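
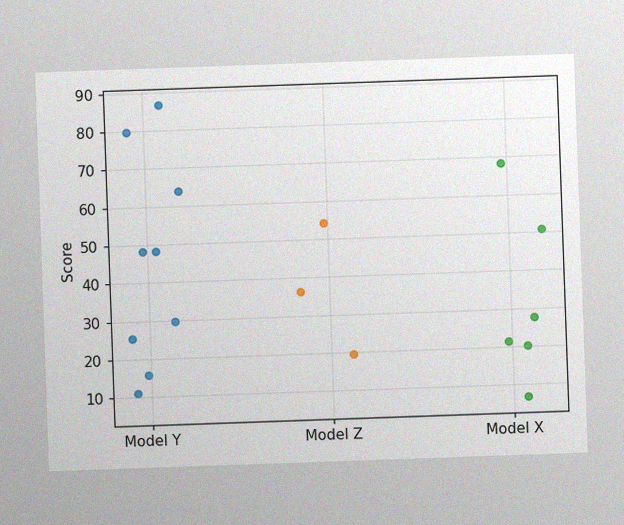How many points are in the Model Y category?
9

The chart is tilted about 2° counter-clockwise, with some photo noise. Counting the markers in the Model Y column gives 9.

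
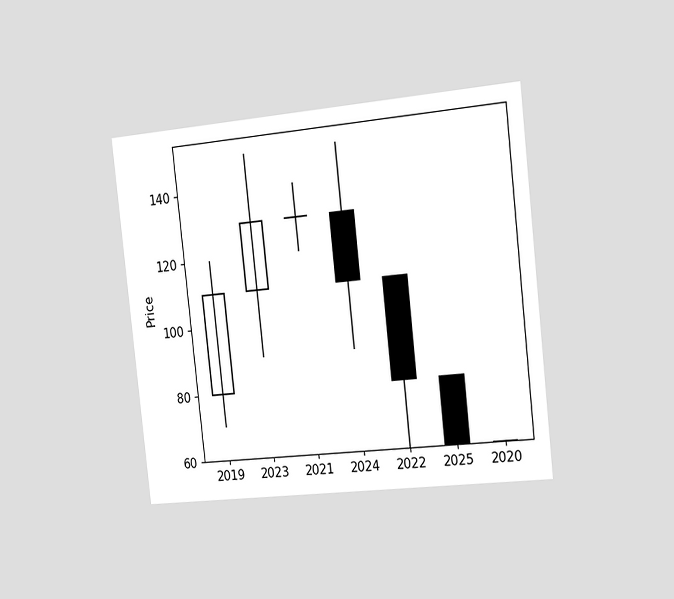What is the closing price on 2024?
110

The chart is tilted about 6° counter-clockwise and viewed slightly from the right. The 2024 candle closes at 110.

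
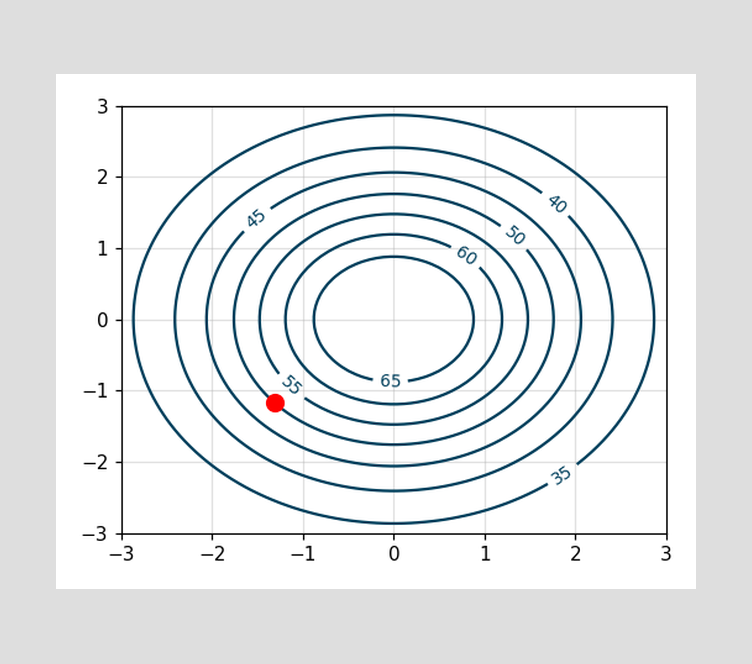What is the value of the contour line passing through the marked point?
50

The marked point sits on the contour labelled 50.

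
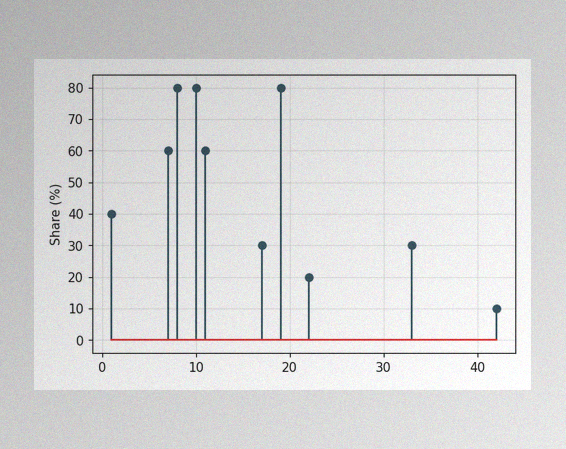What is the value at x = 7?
The image has some photo noise and uneven lighting. The stem at x=7 reaches 60%.

60%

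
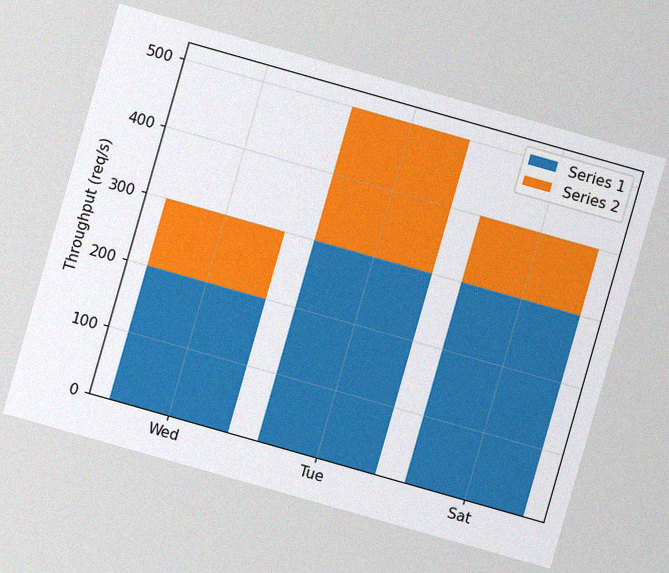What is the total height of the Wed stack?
The chart is tilted about 16° clockwise, with some photo noise. The Wed stack's top reaches 300req/s on the y-axis.

300req/s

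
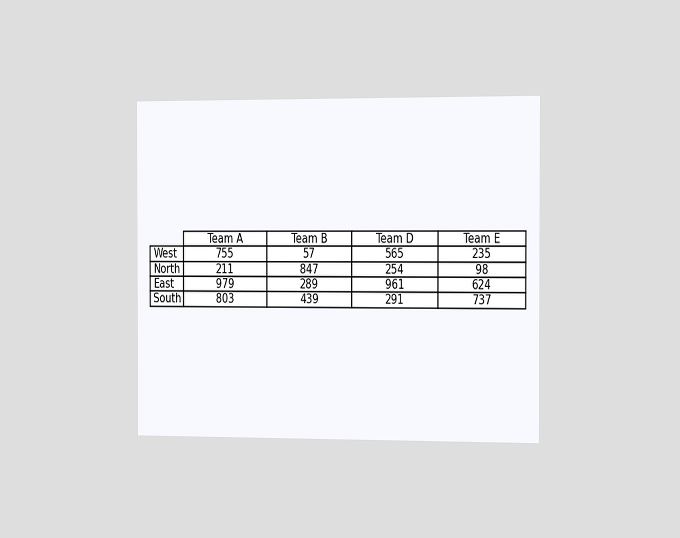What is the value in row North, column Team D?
254

The chart is viewed slightly from the right. The (North, Team D) cell reads 254.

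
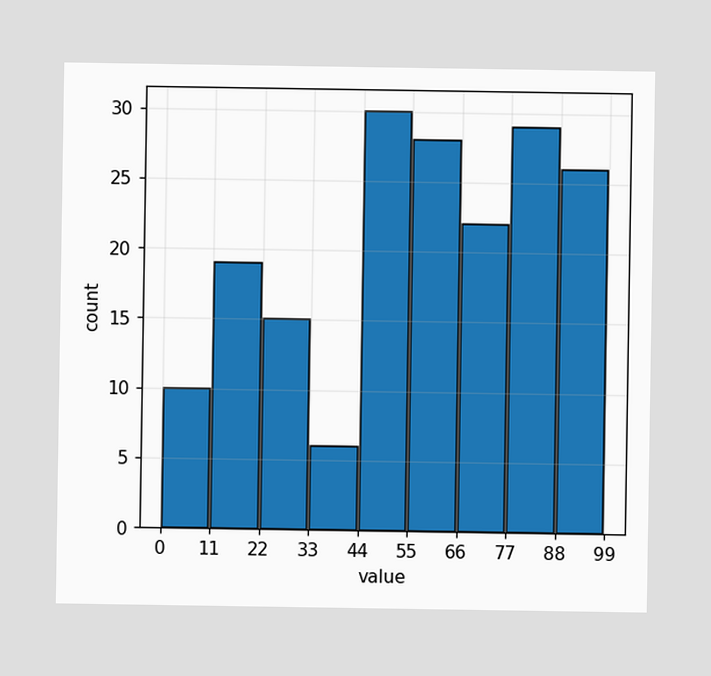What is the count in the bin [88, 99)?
26

The [88, 99) bin has height 26.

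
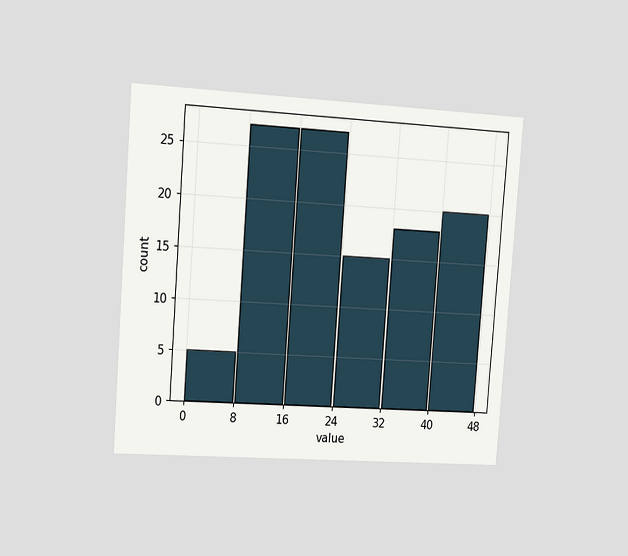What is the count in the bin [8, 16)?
27

The chart is tilted about 4° clockwise and viewed slightly from the left. The [8, 16) bin has height 27.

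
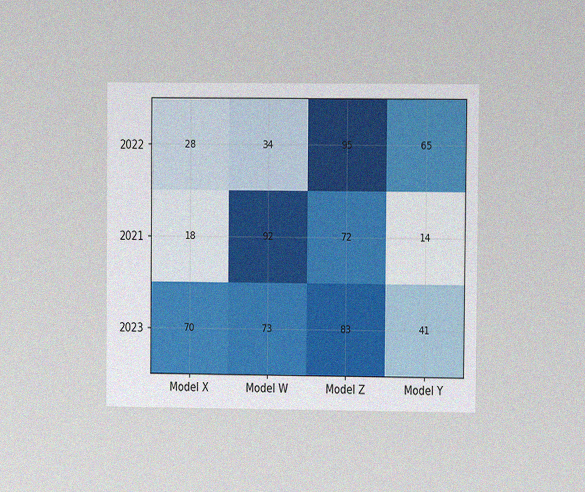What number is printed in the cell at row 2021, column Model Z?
The chart is viewed at a slight angle, with some photo noise. The (2021, Model Z) cell reads 72.

72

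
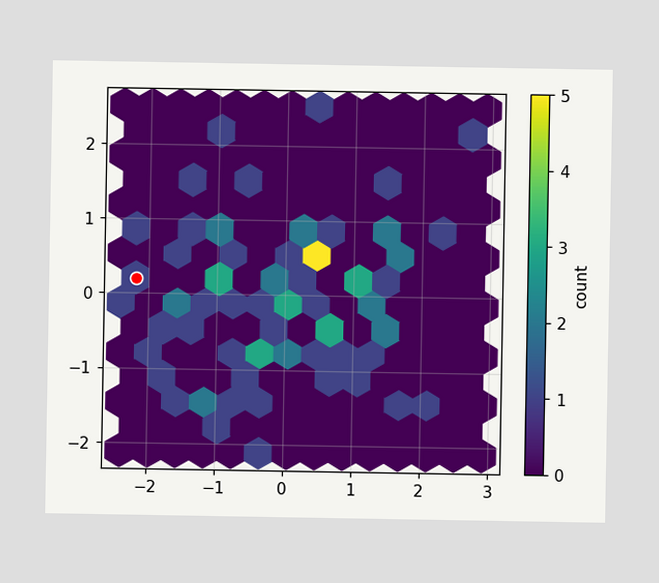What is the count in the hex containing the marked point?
The marked hex reads 1 on the colorbar.

1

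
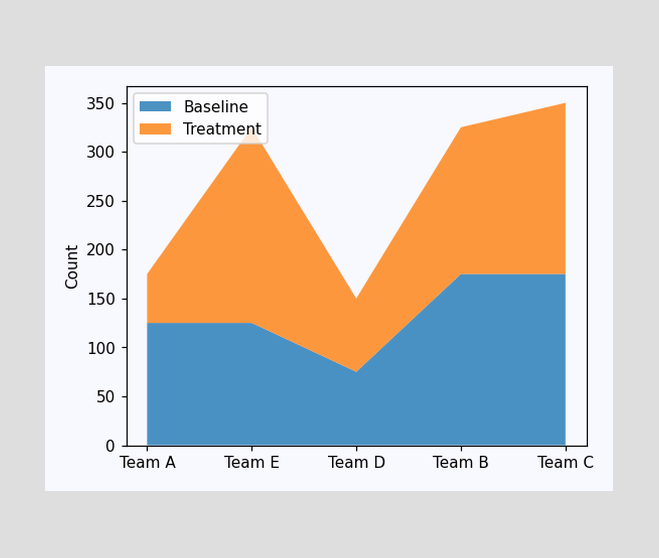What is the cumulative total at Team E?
The stacked total at Team E reaches 325.

325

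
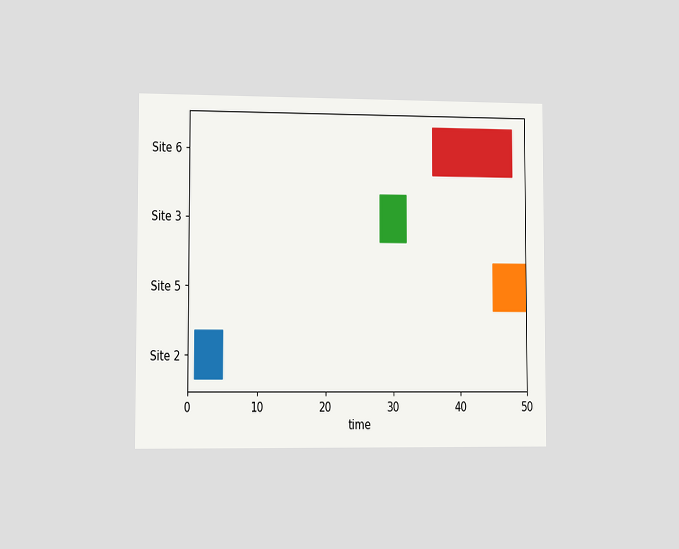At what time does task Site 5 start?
45

The chart is viewed slightly from the left. The Site 5 bar begins at t=45.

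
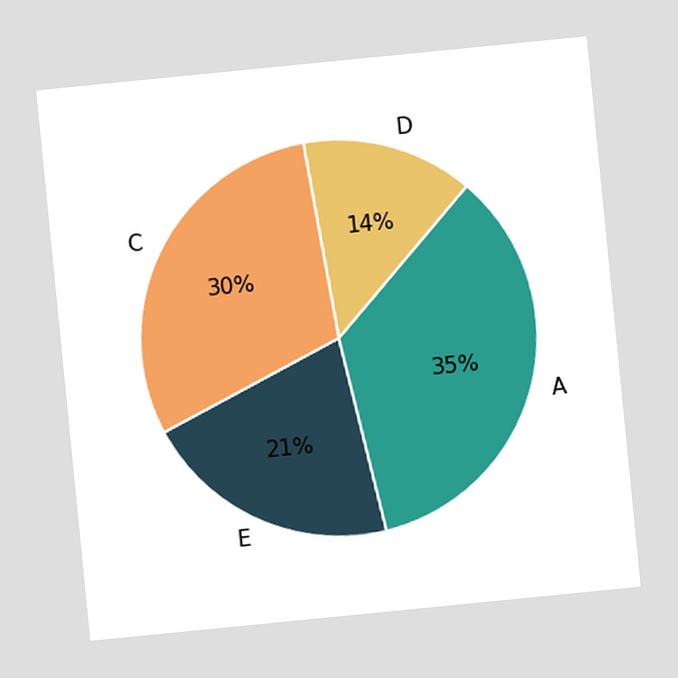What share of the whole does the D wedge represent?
14%

The chart is tilted about 6° counter-clockwise. The D slice takes up 14% of the pie.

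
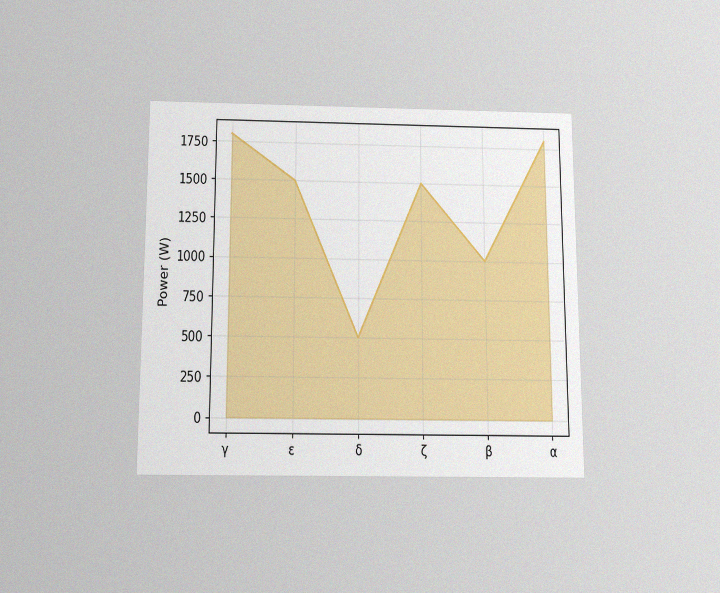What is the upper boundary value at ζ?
The chart is viewed slightly from below, with some photo noise. At ζ the upper boundary is at 1500W.

1500W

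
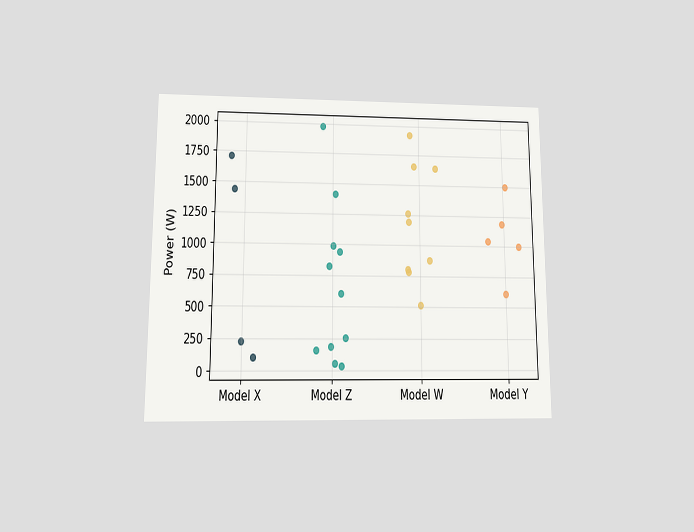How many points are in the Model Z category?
The chart is viewed at a slight angle. Counting the markers in the Model Z column gives 11.

11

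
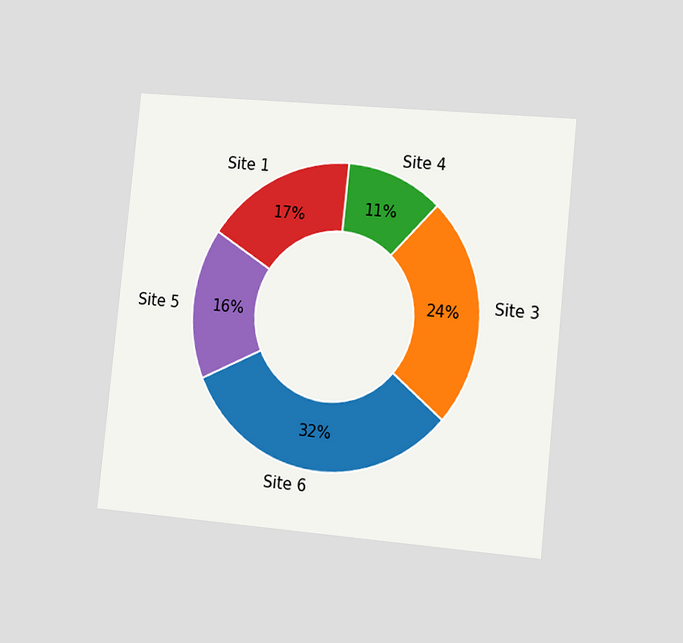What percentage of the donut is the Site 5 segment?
16%

The chart is tilted about 6° clockwise and viewed slightly from the right. The Site 5 segment takes up 16% of the ring.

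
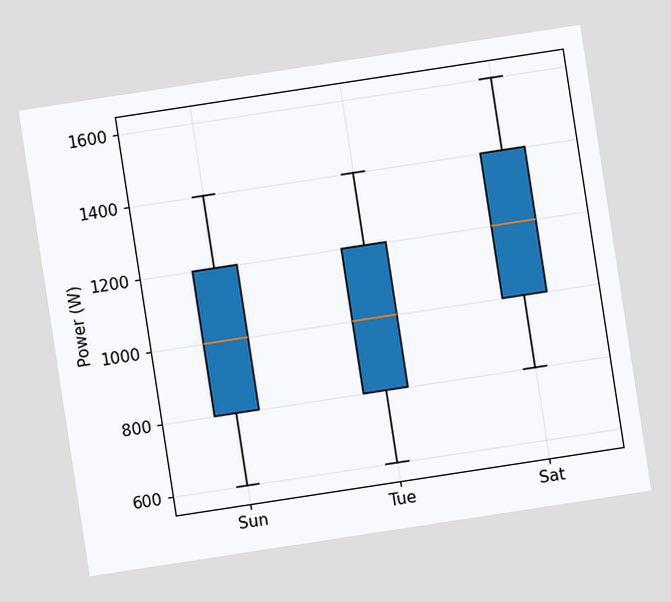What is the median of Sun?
The chart is tilted about 9° counter-clockwise. The median line in the Sun box sits at 1000W.

1000W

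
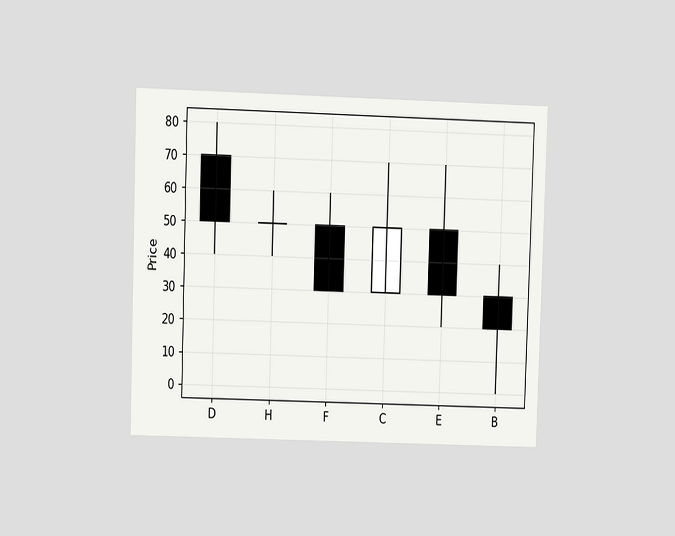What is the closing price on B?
20

The chart is viewed at a slight angle. The B candle closes at 20.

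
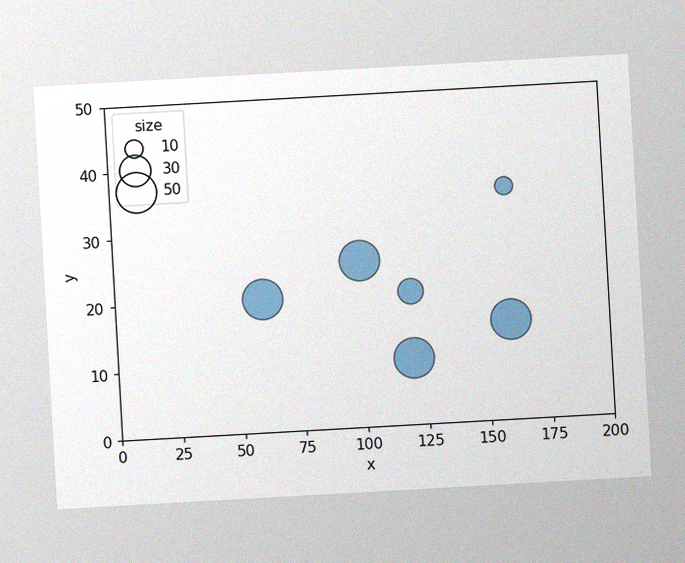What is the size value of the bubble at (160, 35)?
The chart is tilted about 3° counter-clockwise, with some photo noise. Matching the bubble at (160, 35) against the size legend gives 10.

10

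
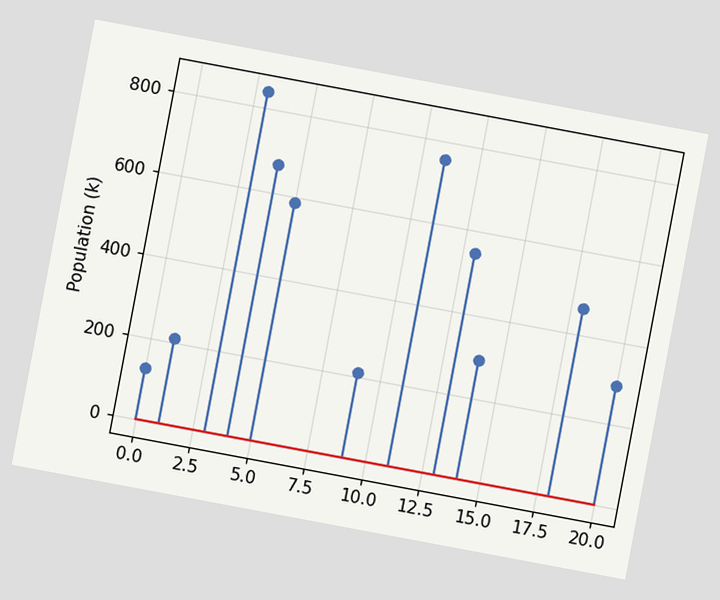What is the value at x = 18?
The chart is tilted about 11° clockwise. The stem at x=18 reaches 462k.

462k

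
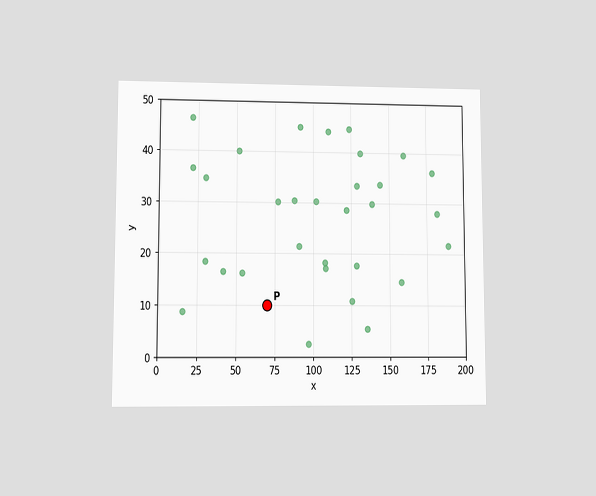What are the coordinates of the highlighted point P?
The chart is viewed at a slight angle. Following the gridlines from P to each axis, P sits at (70, 10).

(70, 10)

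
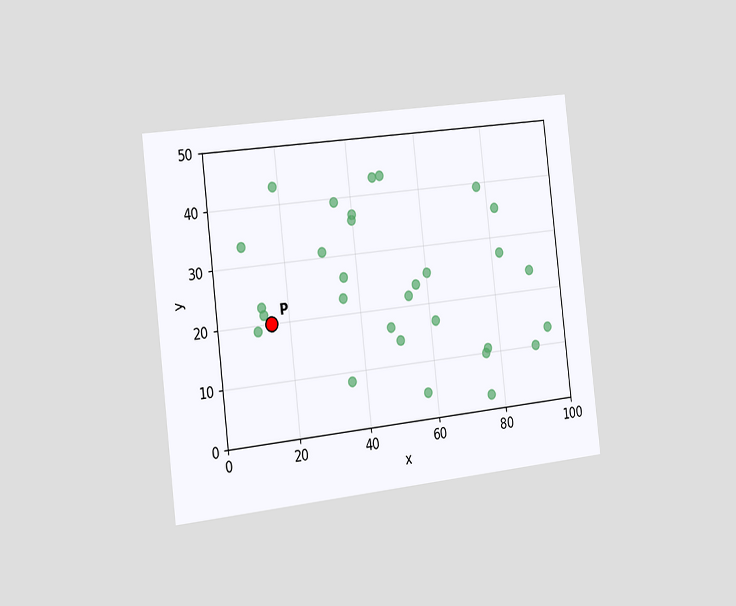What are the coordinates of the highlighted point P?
The chart is tilted about 7° counter-clockwise and viewed slightly from the left. Following the gridlines from P to each axis, P sits at (15, 20).

(15, 20)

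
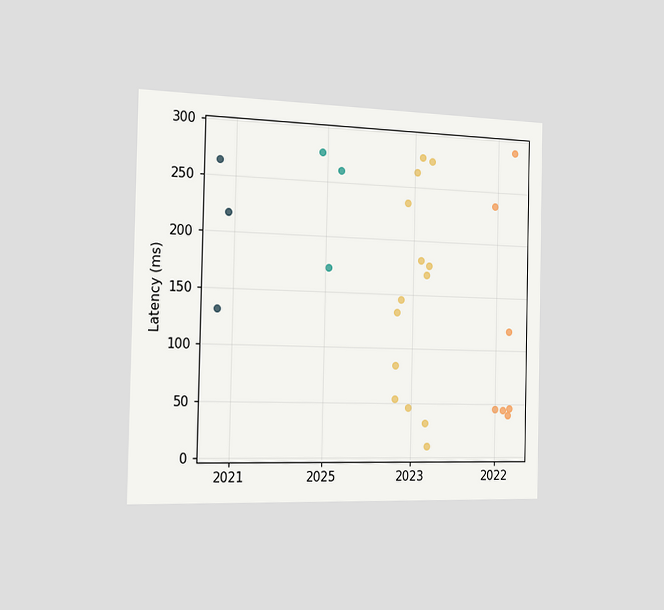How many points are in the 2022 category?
7

The chart is viewed slightly from the left. Counting the markers in the 2022 column gives 7.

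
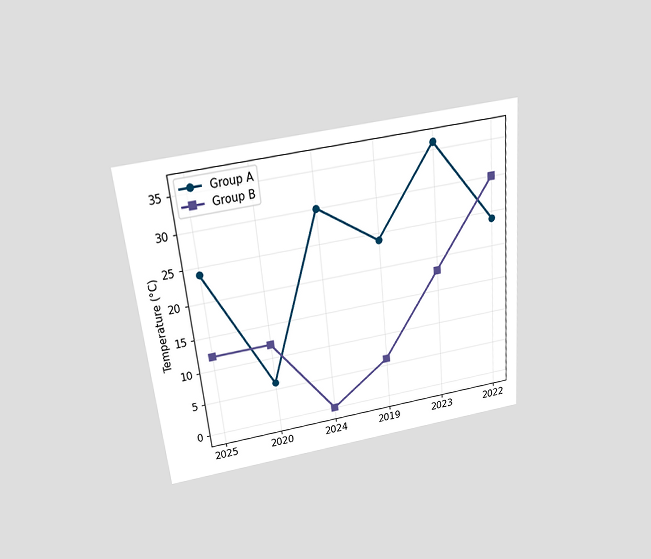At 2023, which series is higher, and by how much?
The chart is tilted about 6° counter-clockwise and viewed slightly from above. At 2023, Group A sits above the other line by 18°C.

Group A, by 18°C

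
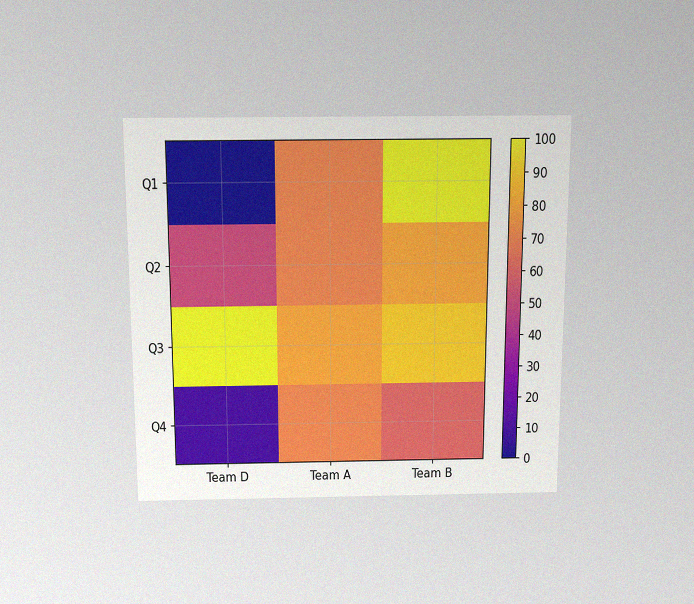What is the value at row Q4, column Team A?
The chart is viewed slightly from above, with some photo noise. Matching cell (Q4, Team A) against the colorbar gives 70.

70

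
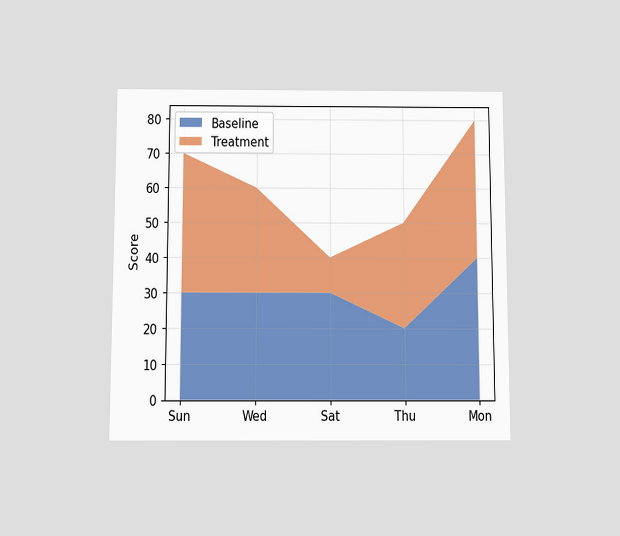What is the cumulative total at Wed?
The chart is viewed slightly from below. The stacked total at Wed reaches 60.

60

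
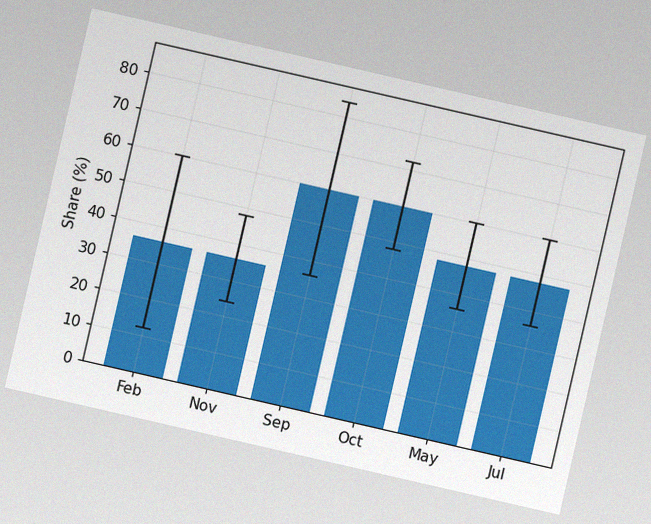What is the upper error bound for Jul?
60%

The chart is tilted about 13° clockwise, with some photo noise. The Jul bar's upper whisker reaches 60%.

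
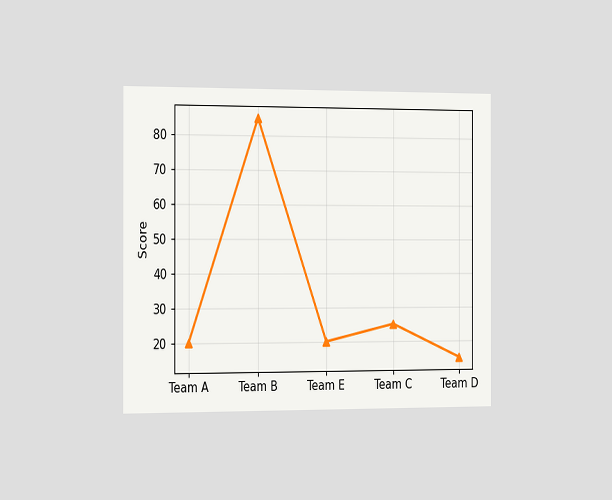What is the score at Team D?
15

The chart is viewed slightly from the left. At Team D, the line is at 15.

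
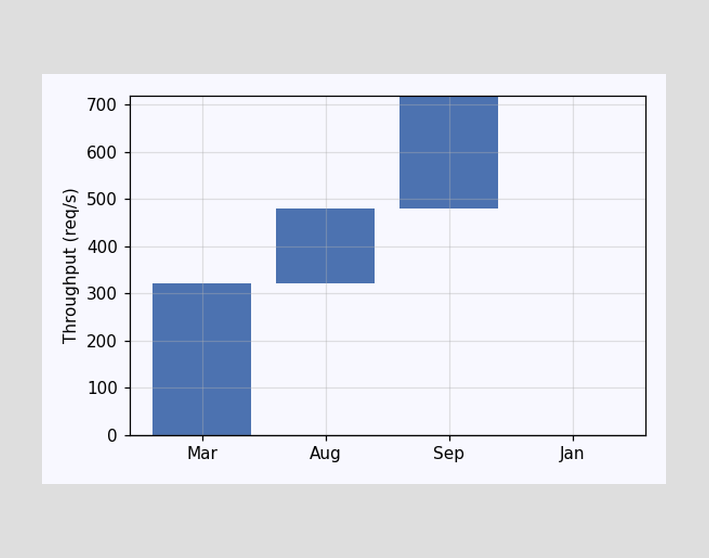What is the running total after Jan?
720req/s

After Jan the running total reaches 720req/s.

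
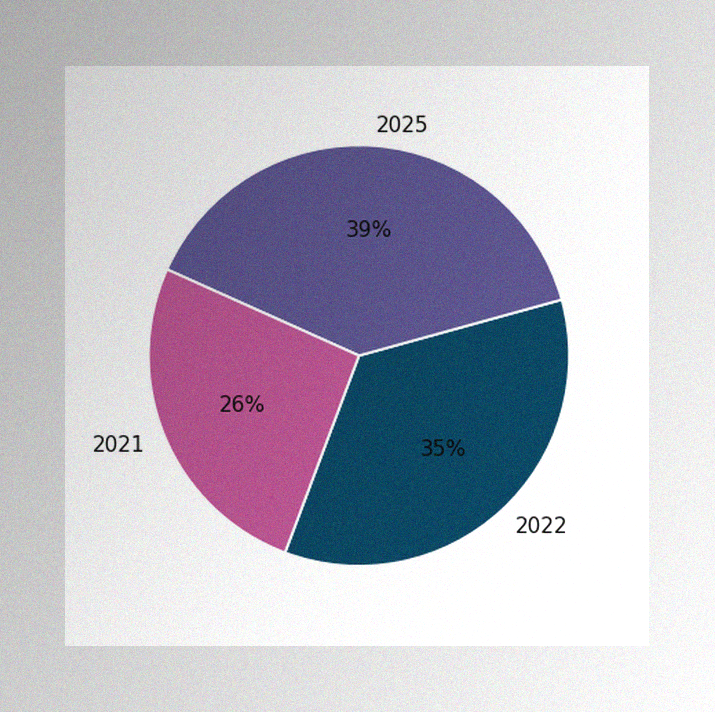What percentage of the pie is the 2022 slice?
35%

The image has some photo noise and uneven lighting. The 2022 slice takes up 35% of the pie.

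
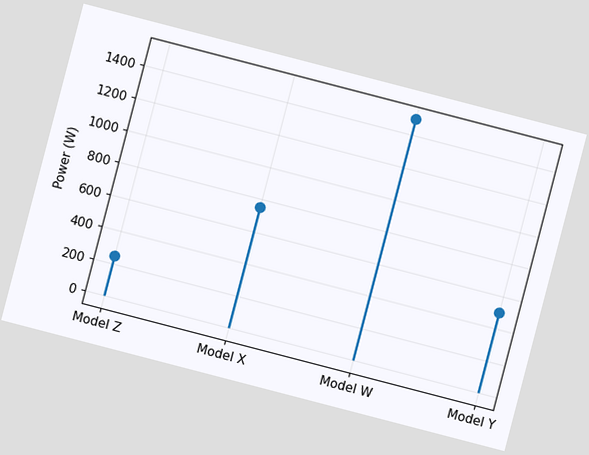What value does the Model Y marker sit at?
The chart is tilted about 15° clockwise. The Model Y marker sits at 500W.

500W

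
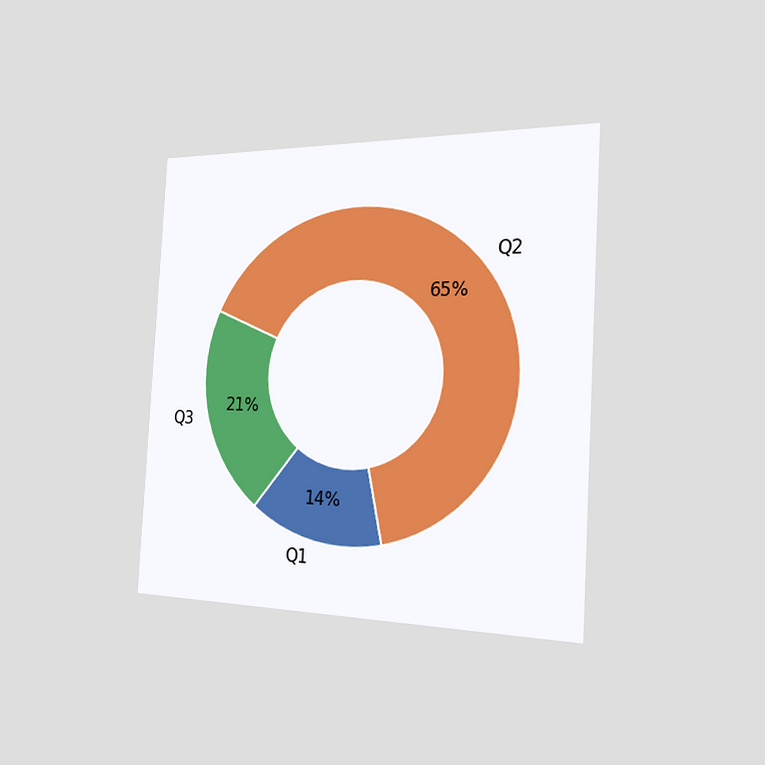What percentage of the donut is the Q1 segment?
14%

The chart is tilted about 3° clockwise and viewed slightly from the right. The Q1 segment takes up 14% of the ring.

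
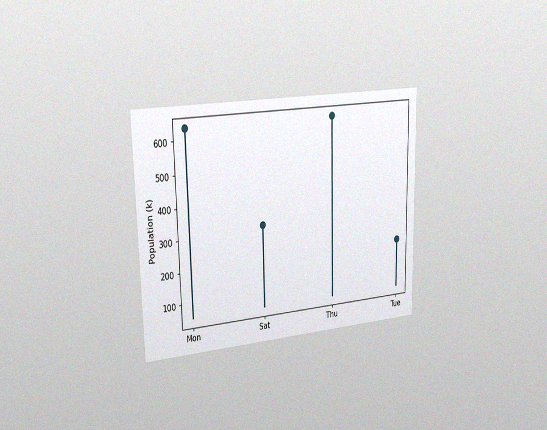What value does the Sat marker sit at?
The chart is viewed slightly from the left, with some photo noise. The Sat marker sits at 318k.

318k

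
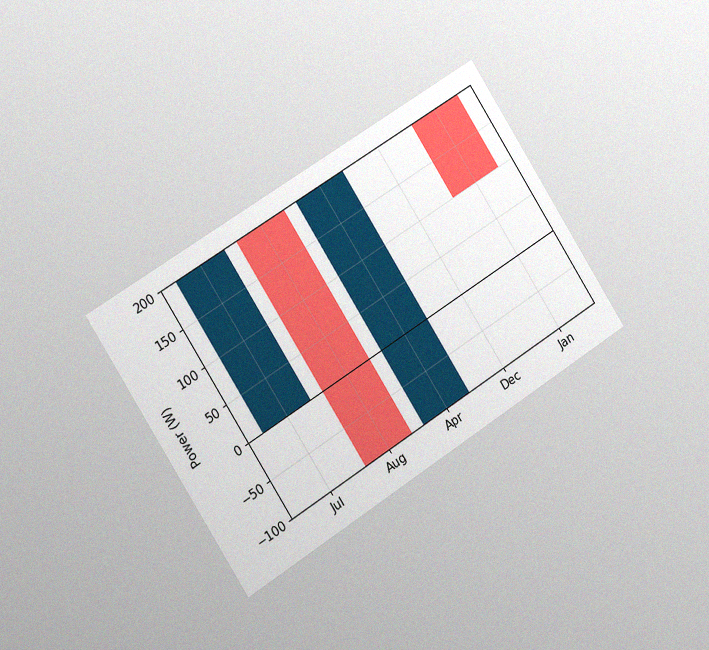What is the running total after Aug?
-100W

The chart is tilted about 33° counter-clockwise and viewed slightly from the left, with some photo noise. After Aug the running total reaches -100W.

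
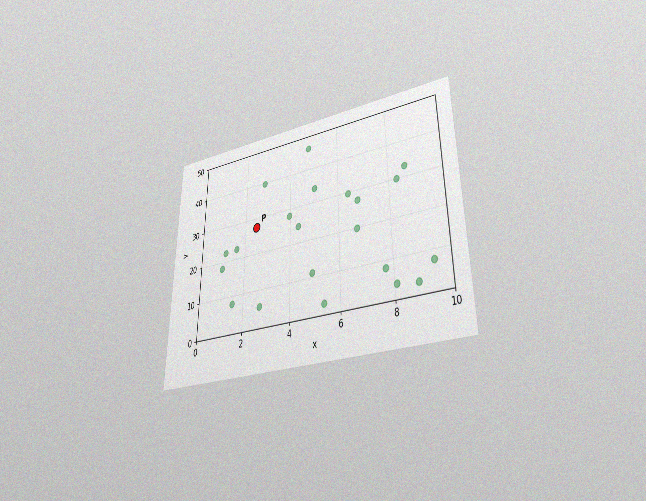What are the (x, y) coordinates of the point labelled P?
(2.5, 27.5)

The chart is viewed at a slight angle, with some photo noise. Following the gridlines from P to each axis, P sits at (2.5, 27.5).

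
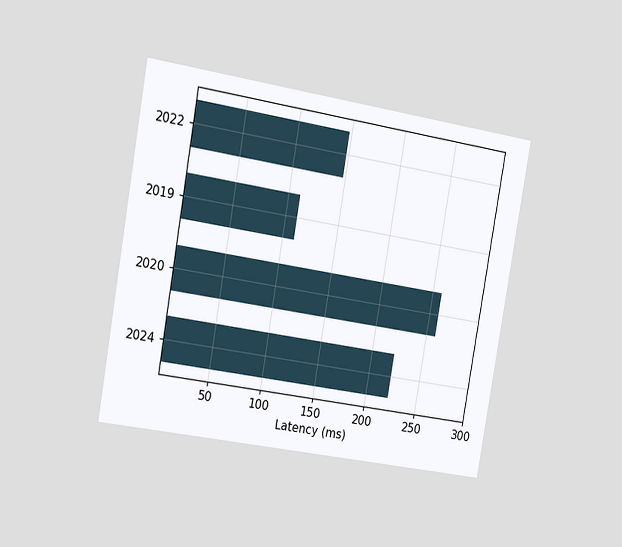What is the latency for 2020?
259ms

The chart is tilted about 10° clockwise and viewed slightly from the left. Reading along the chart's x-axis, the 2020 bar reaches 259ms.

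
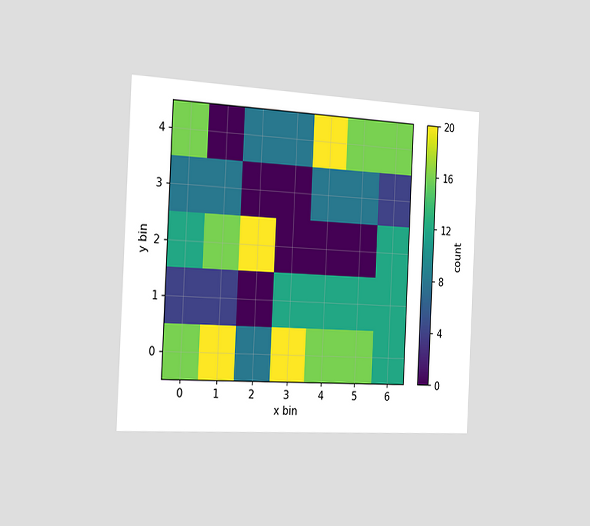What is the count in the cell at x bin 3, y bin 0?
The chart is tilted about 3° clockwise and viewed slightly from the left. Matching the cell (3, 0) against the colorbar gives 20.

20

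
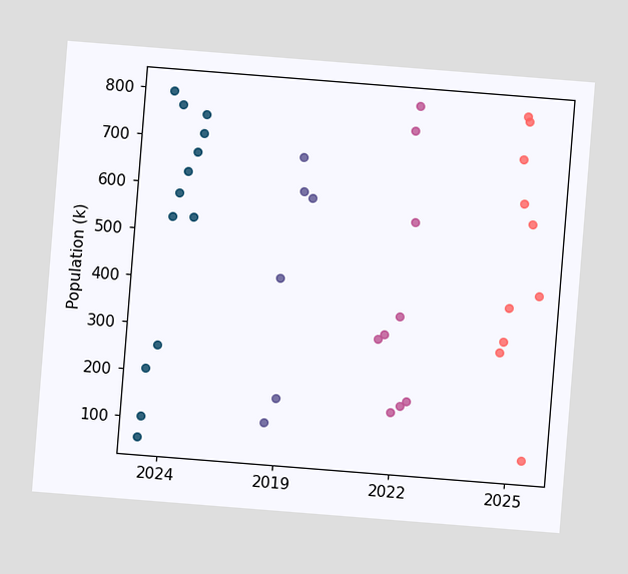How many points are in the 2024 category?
13

The chart is tilted about 5° clockwise. Counting the markers in the 2024 column gives 13.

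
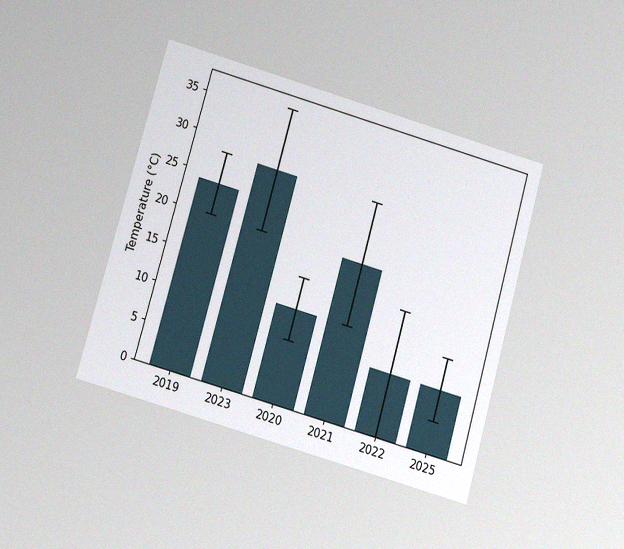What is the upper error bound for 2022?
16°C

The chart is tilted about 16° clockwise and viewed slightly from below, with some photo noise. The 2022 bar's upper whisker reaches 16°C.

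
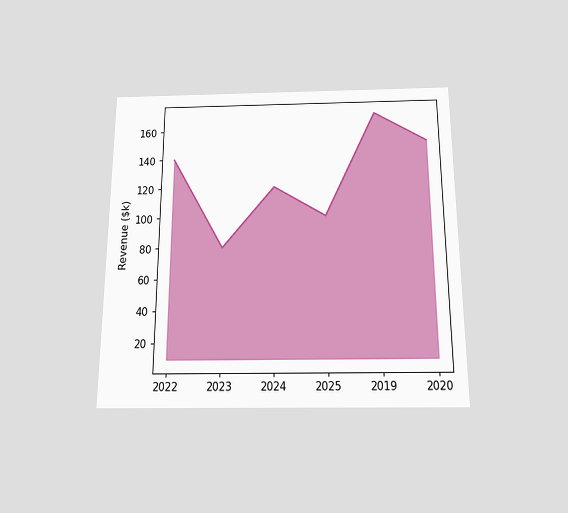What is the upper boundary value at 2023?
$80k

The chart is viewed slightly from below. At 2023 the upper boundary is at $80k.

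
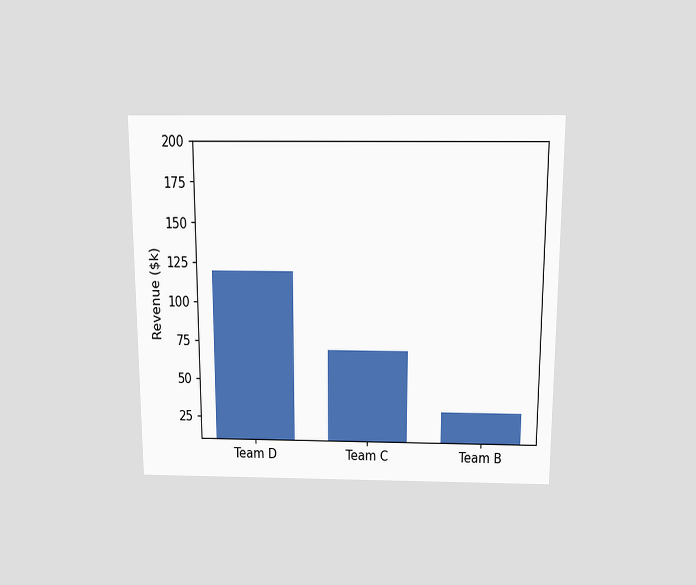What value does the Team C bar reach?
The chart is viewed slightly from above. Reading along the chart's y-axis, the Team C bar reaches $70k.

$70k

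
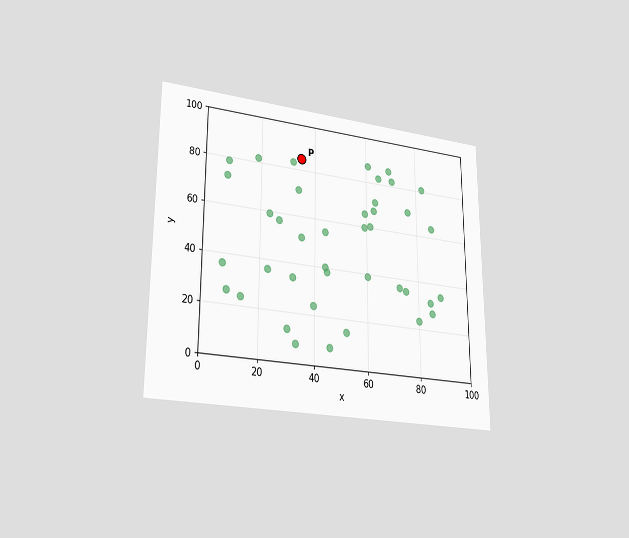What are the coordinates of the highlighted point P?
The chart is viewed at a slight angle. Following the gridlines from P to each axis, P sits at (35, 85).

(35, 85)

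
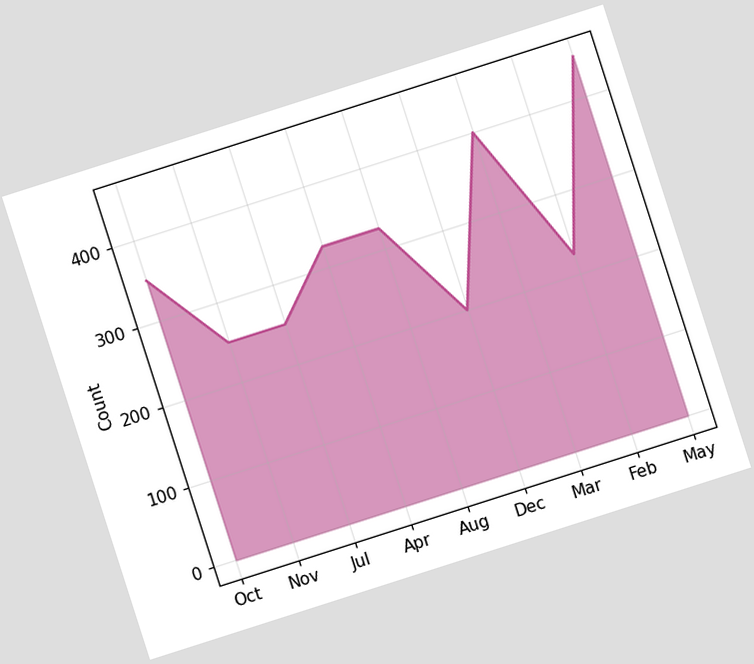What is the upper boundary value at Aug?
325

The chart is tilted about 18° counter-clockwise. At Aug the upper boundary is at 325.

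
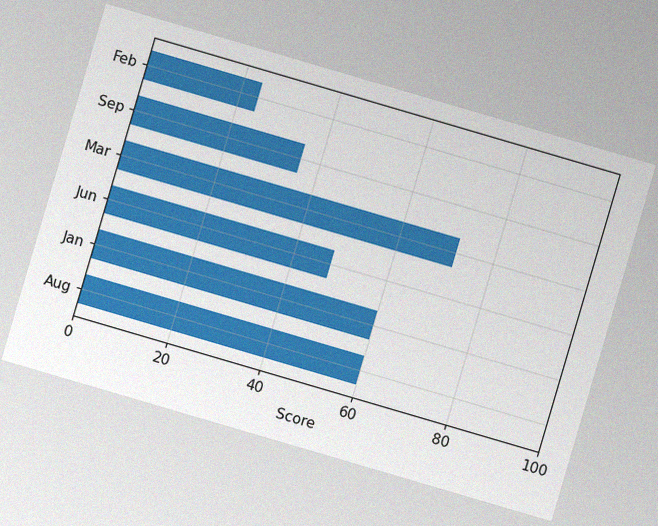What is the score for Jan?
60

The chart is tilted about 16° clockwise, with some photo noise. Reading along the chart's x-axis, the Jan bar reaches 60.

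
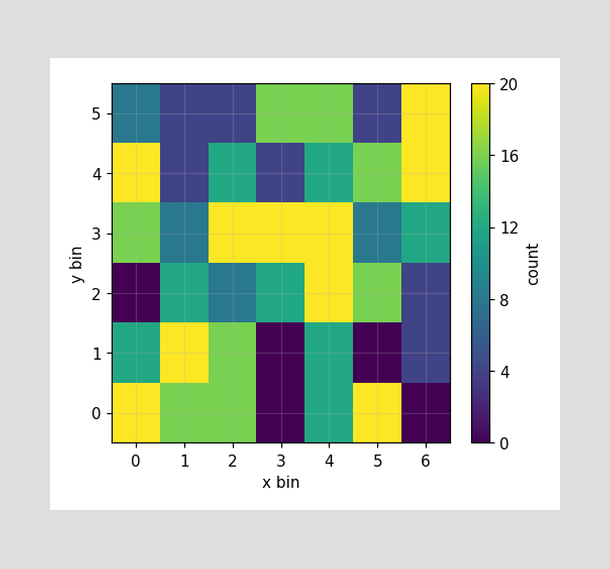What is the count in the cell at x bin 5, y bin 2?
Matching the cell (5, 2) against the colorbar gives 16.

16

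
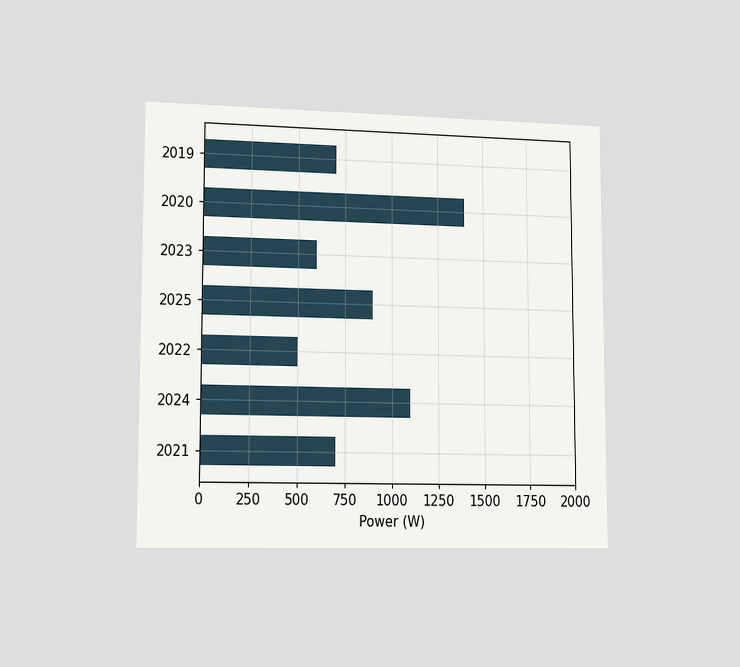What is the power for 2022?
The chart is viewed slightly from the left. Reading along the chart's x-axis, the 2022 bar reaches 500W.

500W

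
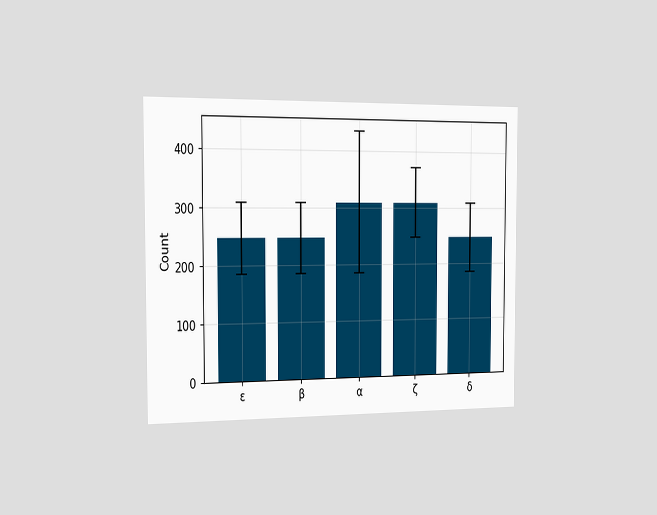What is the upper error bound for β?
The chart is viewed slightly from the left. The β bar's upper whisker reaches 310.

310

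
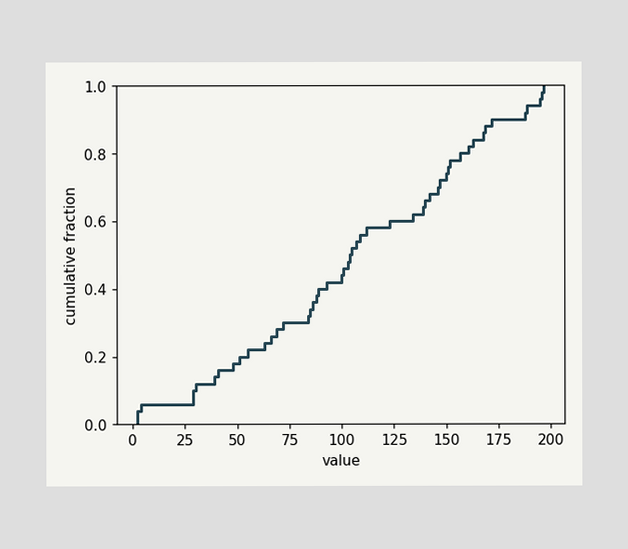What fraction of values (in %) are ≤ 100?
At x=100 the ECDF step is at 44%.

44%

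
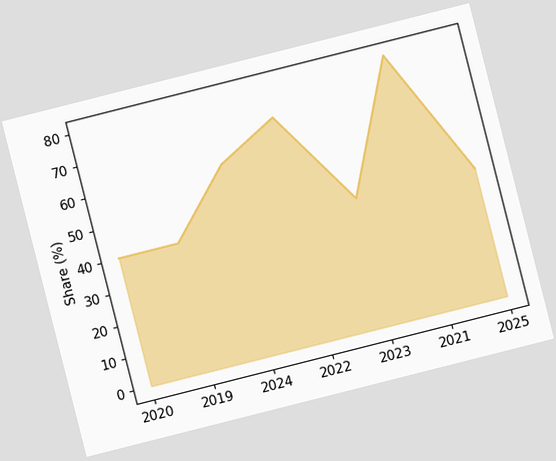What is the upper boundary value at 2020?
The chart is tilted about 14° counter-clockwise. At 2020 the upper boundary is at 40%.

40%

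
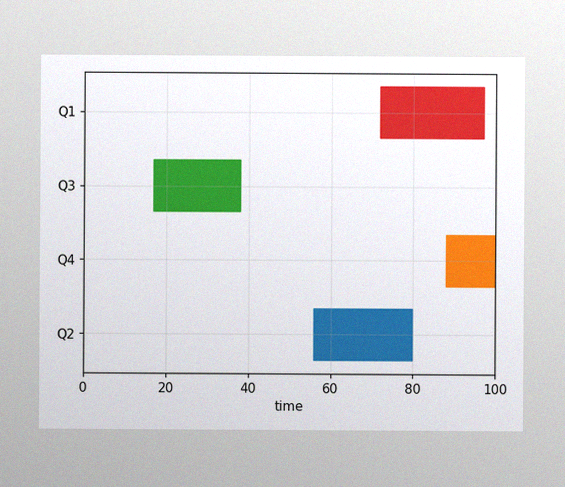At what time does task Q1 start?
72

The image has some photo noise and uneven lighting. The Q1 bar begins at t=72.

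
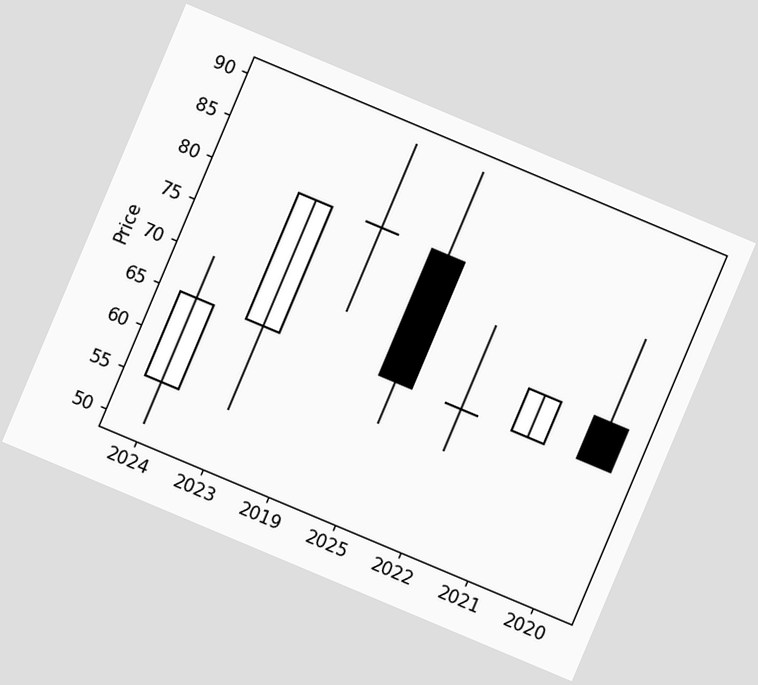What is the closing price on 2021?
70

The chart is tilted about 23° clockwise. The 2021 candle closes at 70.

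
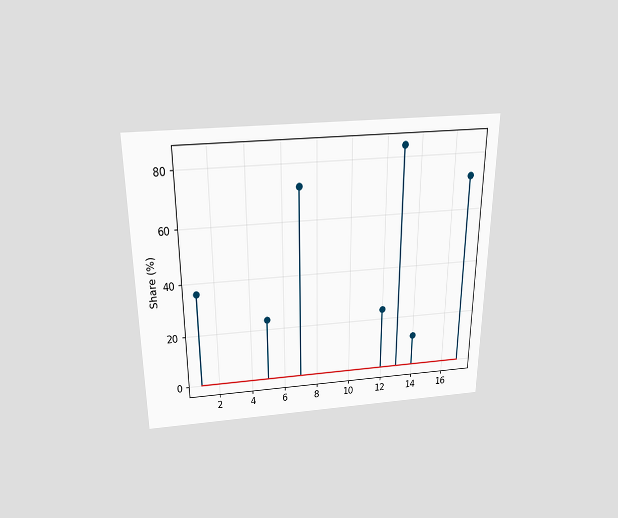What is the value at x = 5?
24%

The chart is viewed slightly from above. The stem at x=5 reaches 24%.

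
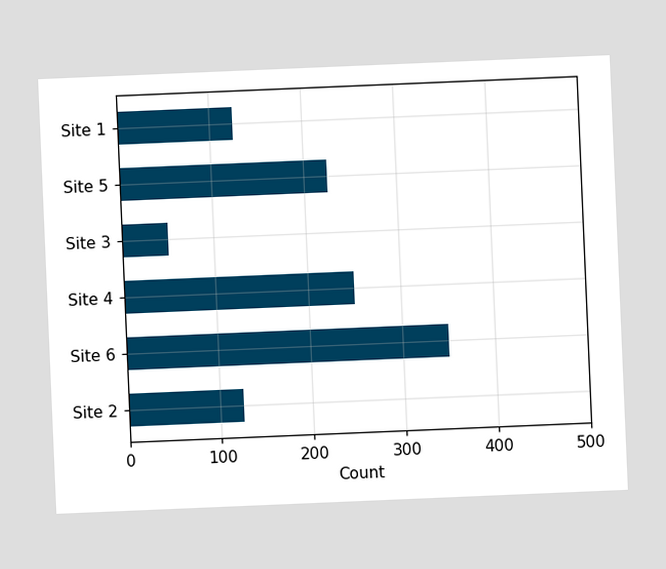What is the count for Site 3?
50

The chart is tilted about 2° counter-clockwise. Reading along the chart's x-axis, the Site 3 bar reaches 50.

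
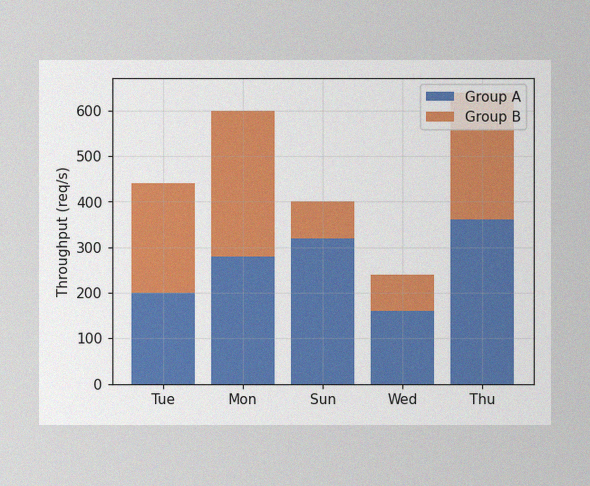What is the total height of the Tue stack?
The image has some photo noise and uneven lighting. The Tue stack's top reaches 440req/s on the y-axis.

440req/s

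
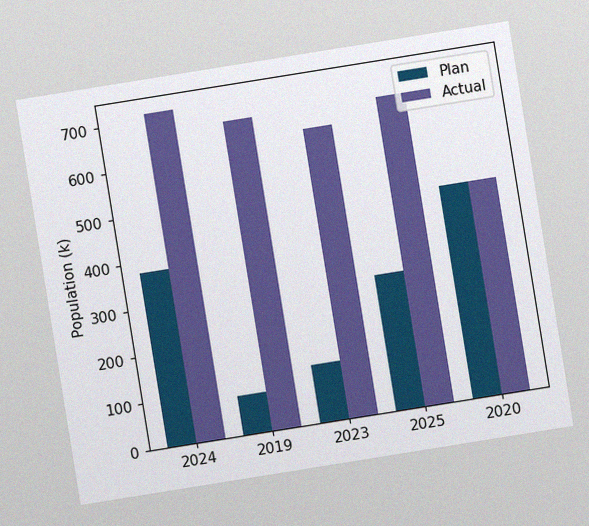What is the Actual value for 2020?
The chart is tilted about 9° counter-clockwise, with some photo noise. The Actual bar at 2020 reaches 462k on the y-axis.

462k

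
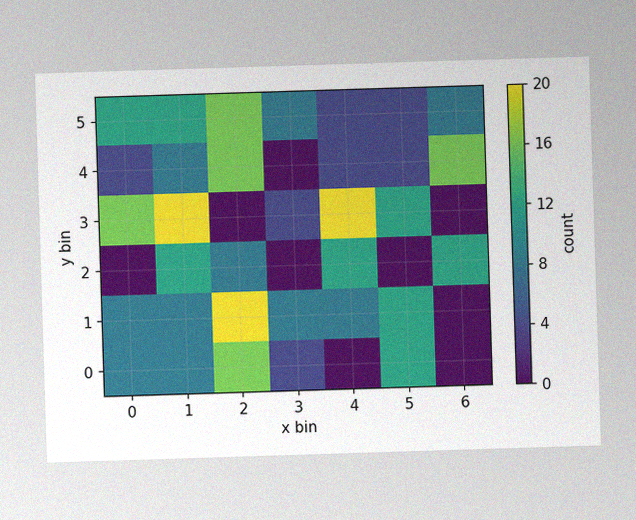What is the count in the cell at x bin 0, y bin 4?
4

The image has some photo noise and uneven lighting. Matching the cell (0, 4) against the colorbar gives 4.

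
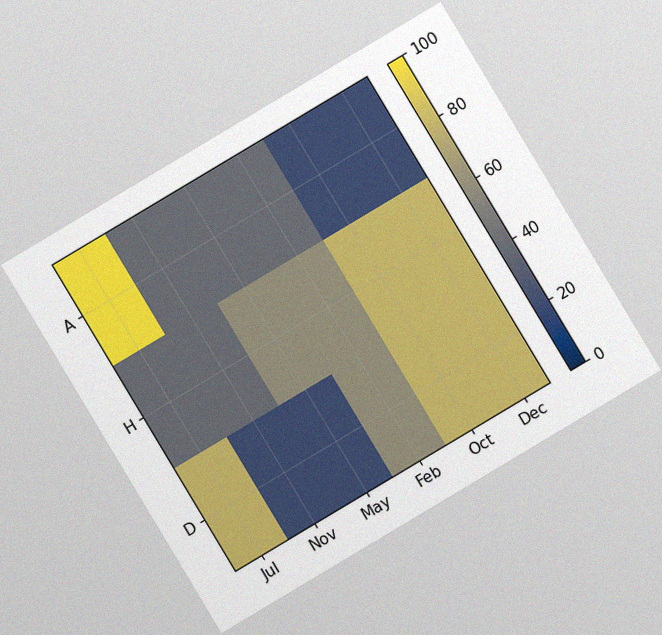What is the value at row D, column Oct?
80

The chart is tilted about 31° counter-clockwise, with some photo noise. Matching cell (D, Oct) against the colorbar gives 80.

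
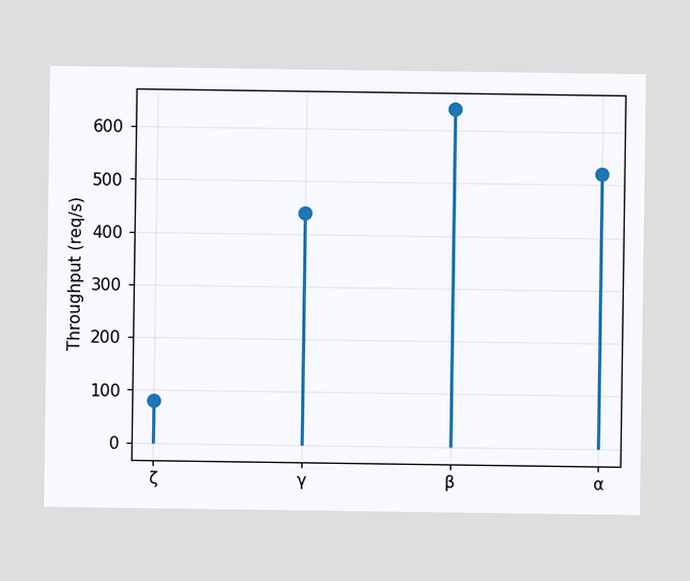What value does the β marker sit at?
640req/s

The β marker sits at 640req/s.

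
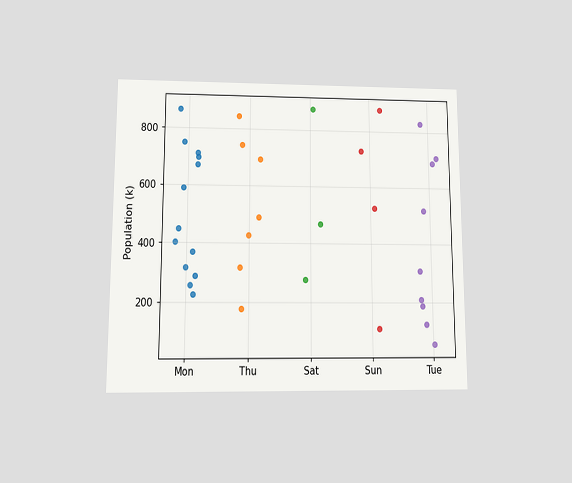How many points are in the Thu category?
The chart is viewed at a slight angle. Counting the markers in the Thu column gives 7.

7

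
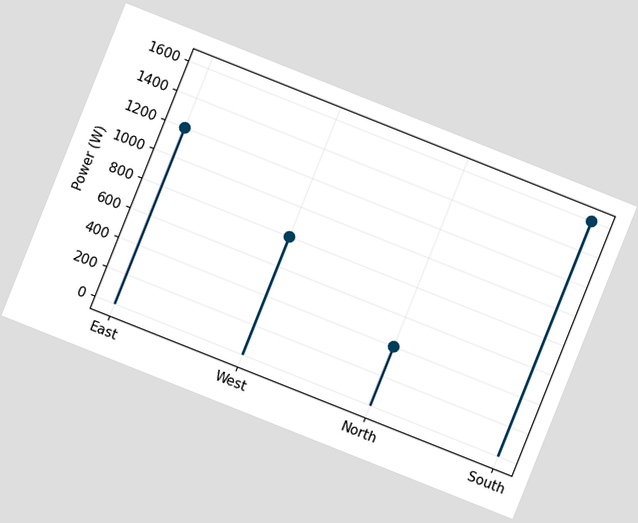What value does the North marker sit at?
The chart is tilted about 22° clockwise. The North marker sits at 400W.

400W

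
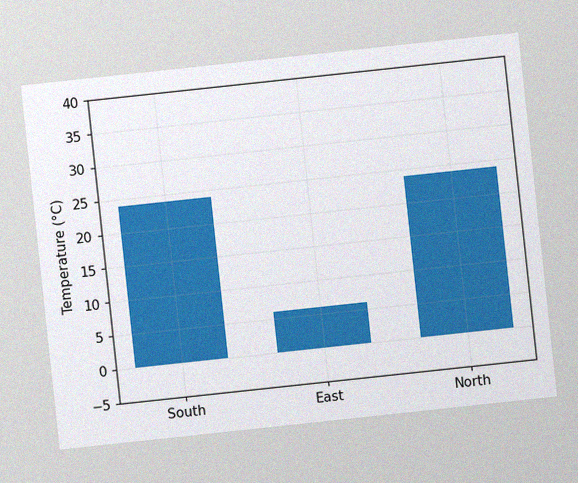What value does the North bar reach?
24°C

The chart is tilted about 6° counter-clockwise, with some photo noise. Reading along the chart's y-axis, the North bar reaches 24°C.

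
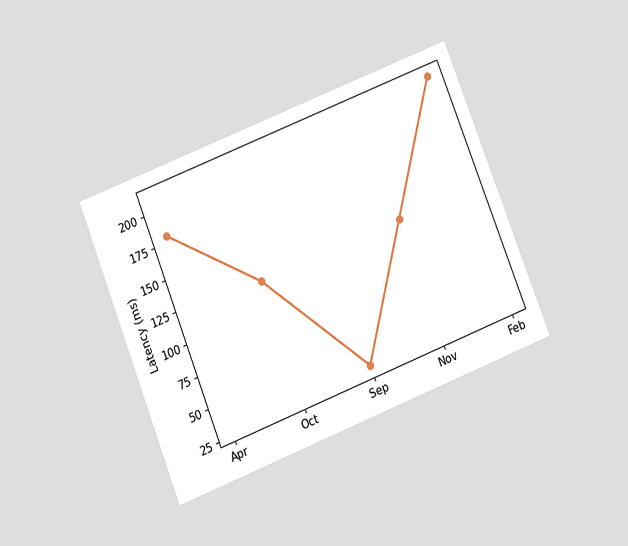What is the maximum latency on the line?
The chart is tilted about 22° counter-clockwise and viewed slightly from below. The highest point is at Feb, and reading across to the y-axis gives 210ms.

210ms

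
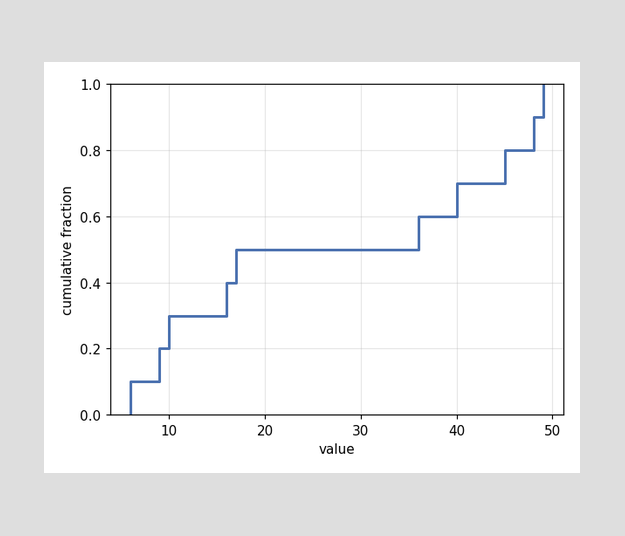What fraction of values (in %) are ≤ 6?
At x=6 the ECDF step is at 10%.

10%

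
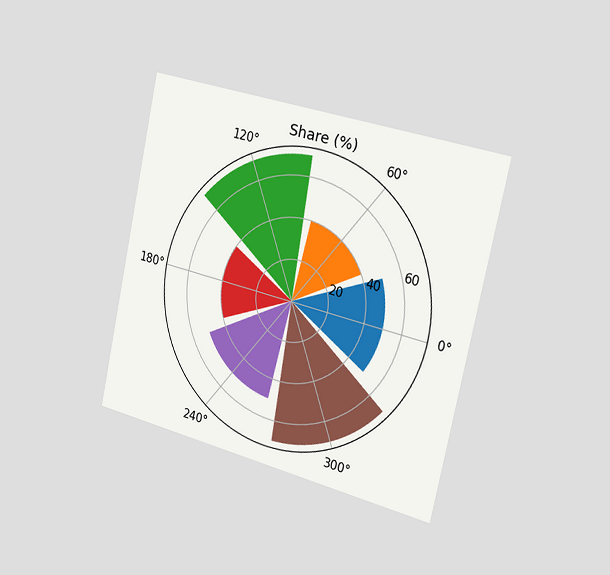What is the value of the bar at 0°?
50%

The chart is tilted about 12° clockwise and viewed slightly from the right. The bar at 0° reaches 50% on the radial axis.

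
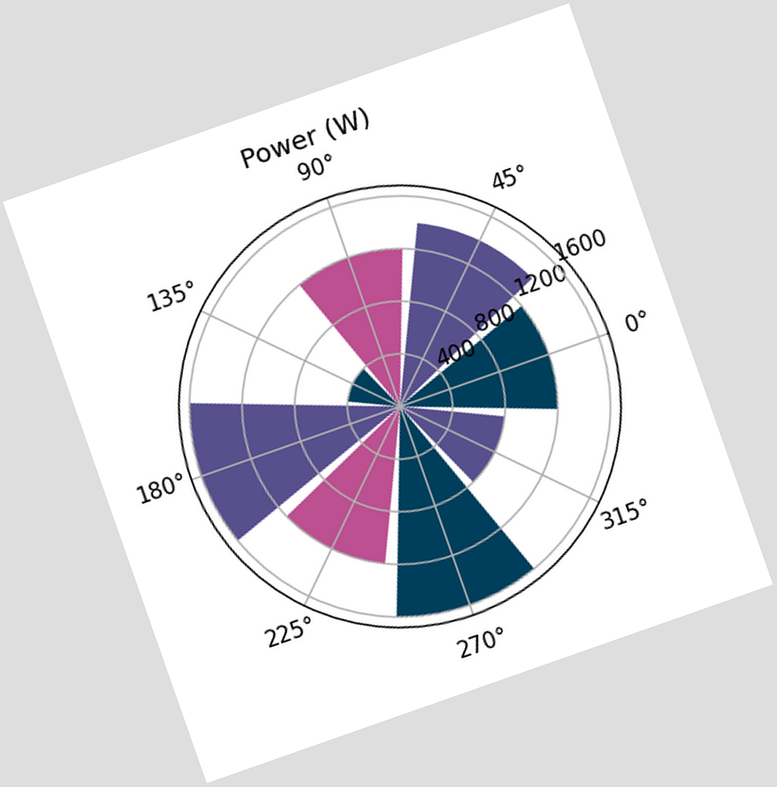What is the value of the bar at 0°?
1200W

The chart is tilted about 19° counter-clockwise. The bar at 0° reaches 1200W on the radial axis.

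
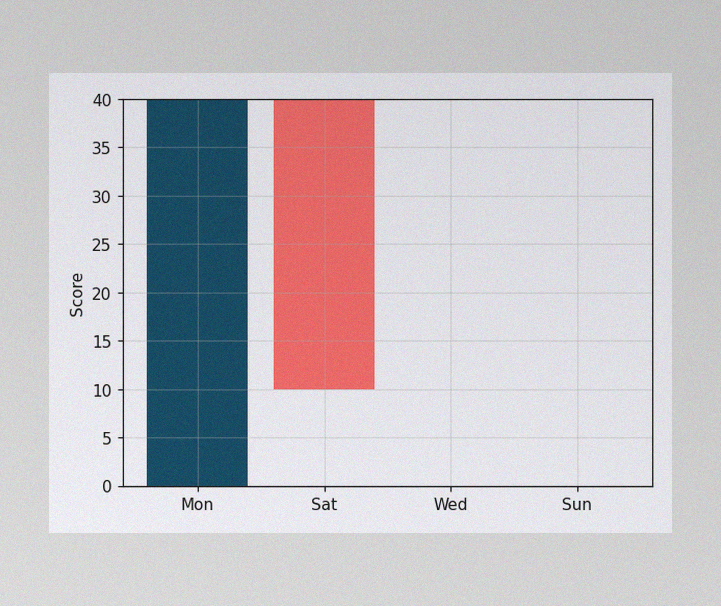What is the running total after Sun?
The image has some photo noise and uneven lighting. After Sun the running total reaches 10.

10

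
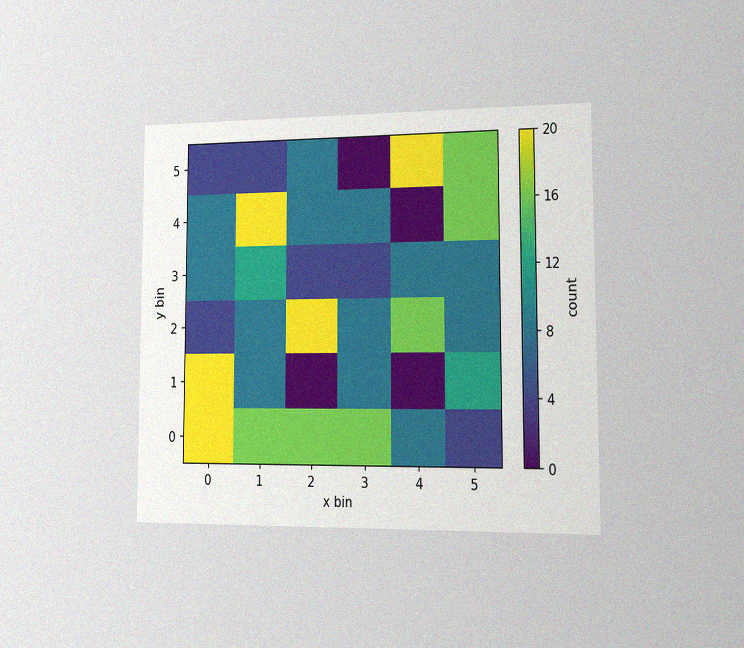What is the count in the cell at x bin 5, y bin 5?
16

The chart is viewed slightly from the right, with some photo noise. Matching the cell (5, 5) against the colorbar gives 16.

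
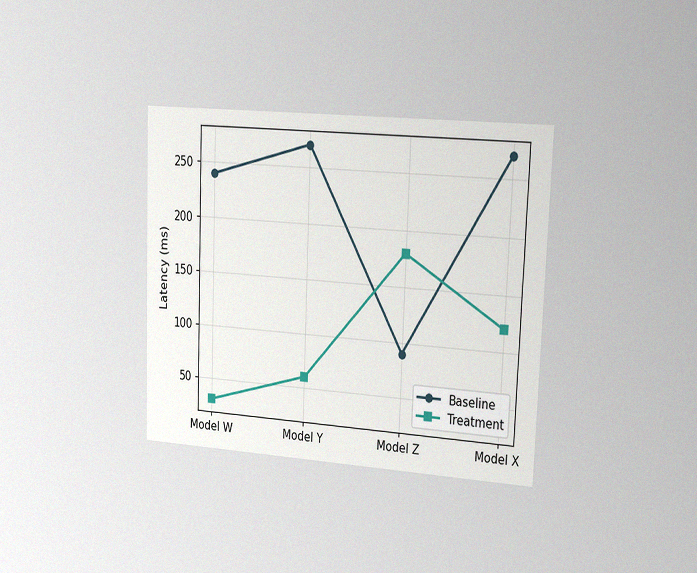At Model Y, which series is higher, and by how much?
The chart is tilted about 2° clockwise and viewed slightly from the right, with some photo noise. At Model Y, Baseline sits above the other line by 210ms.

Baseline, by 210ms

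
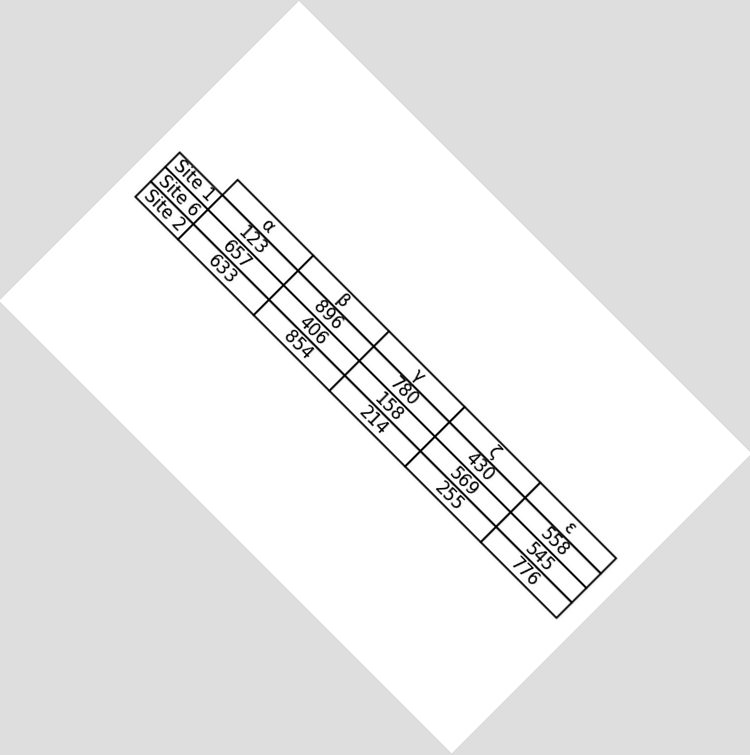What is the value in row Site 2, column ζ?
255

The chart is tilted about 45° clockwise. The (Site 2, ζ) cell reads 255.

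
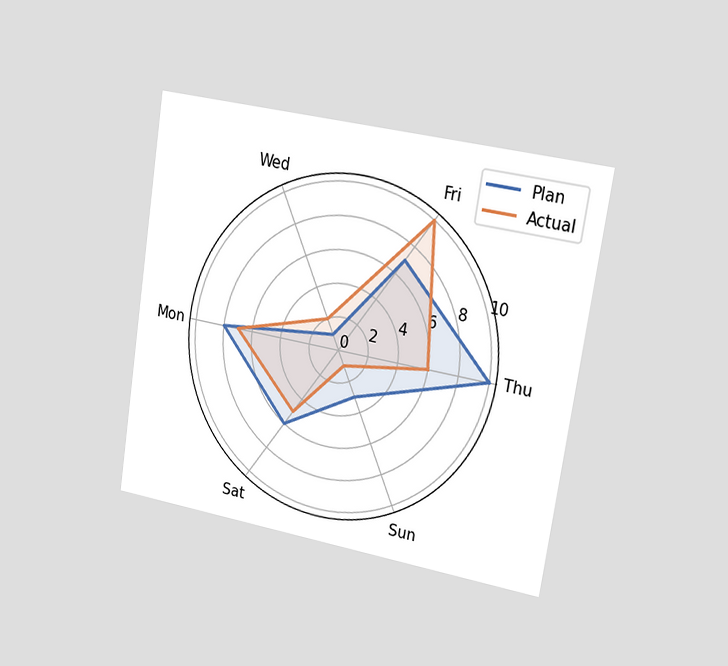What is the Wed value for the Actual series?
The chart is tilted about 9° clockwise and viewed slightly from the right. On the Wed axis, Actual reaches 2.

2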